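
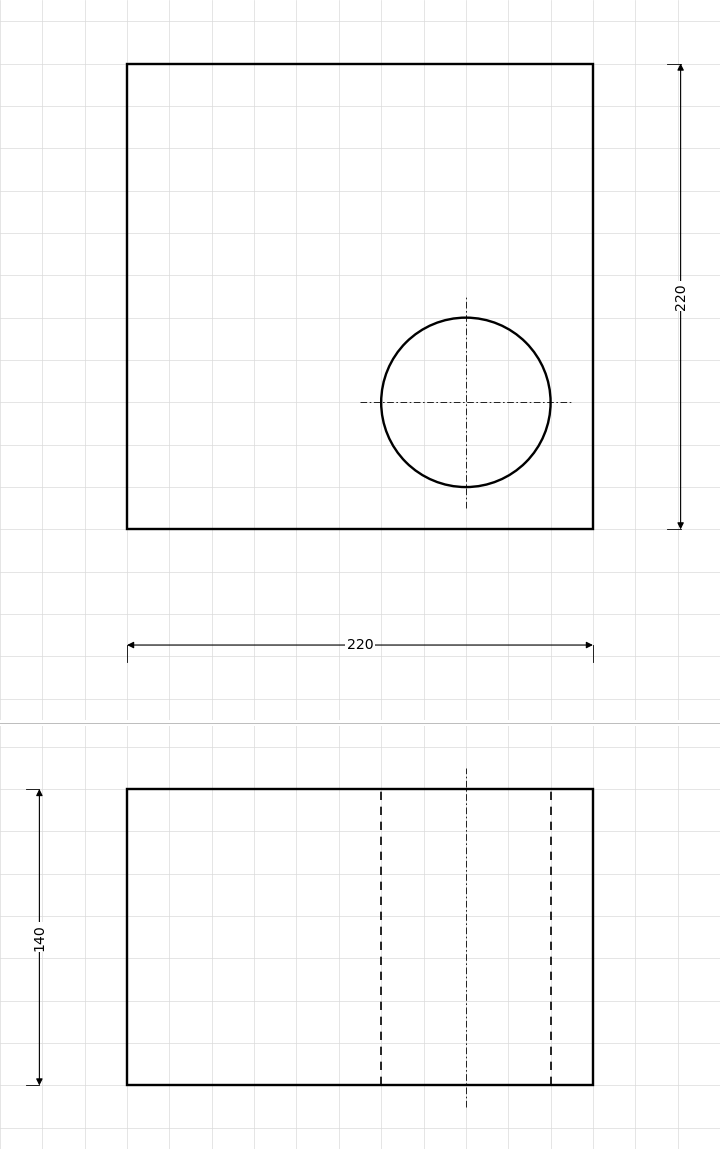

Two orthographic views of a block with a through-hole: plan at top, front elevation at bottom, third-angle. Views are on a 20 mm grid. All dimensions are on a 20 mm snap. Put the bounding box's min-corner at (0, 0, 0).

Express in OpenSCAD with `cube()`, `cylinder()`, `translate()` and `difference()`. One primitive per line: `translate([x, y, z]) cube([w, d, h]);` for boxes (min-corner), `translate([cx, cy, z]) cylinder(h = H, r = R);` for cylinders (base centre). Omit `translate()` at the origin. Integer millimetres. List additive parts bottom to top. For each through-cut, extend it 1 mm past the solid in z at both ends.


difference() {
  cube([220, 220, 140]);
  translate([160, 60, -1]) cylinder(h = 142, r = 40);
}


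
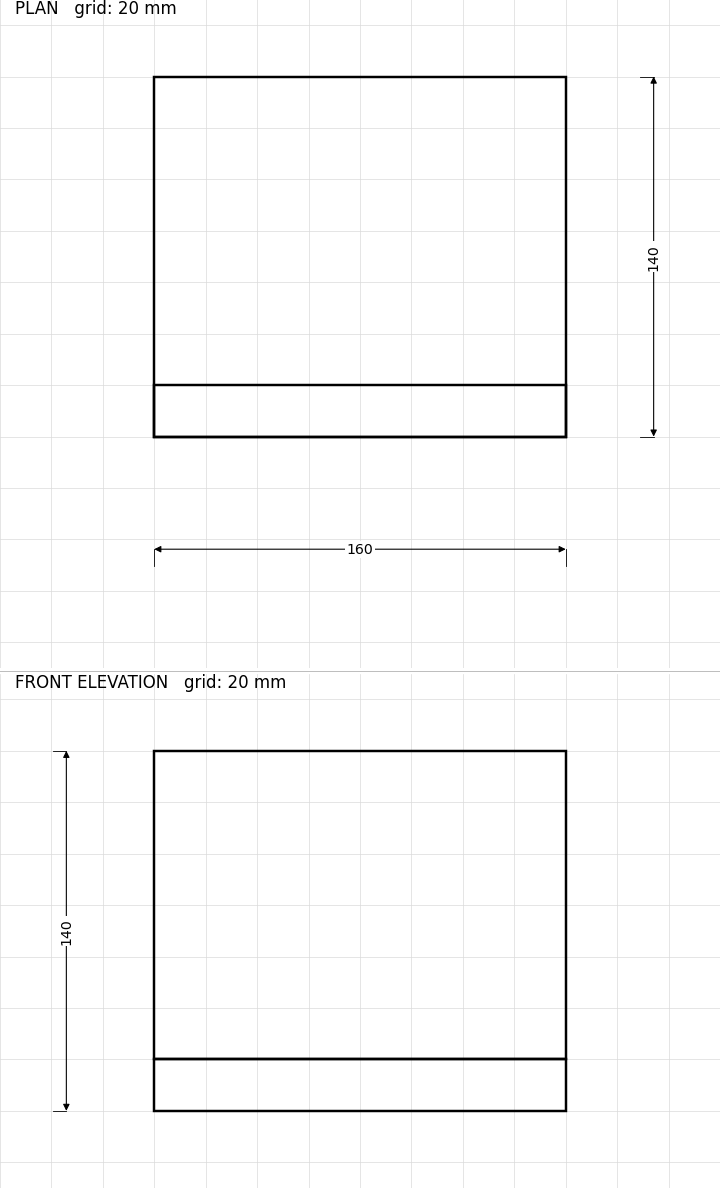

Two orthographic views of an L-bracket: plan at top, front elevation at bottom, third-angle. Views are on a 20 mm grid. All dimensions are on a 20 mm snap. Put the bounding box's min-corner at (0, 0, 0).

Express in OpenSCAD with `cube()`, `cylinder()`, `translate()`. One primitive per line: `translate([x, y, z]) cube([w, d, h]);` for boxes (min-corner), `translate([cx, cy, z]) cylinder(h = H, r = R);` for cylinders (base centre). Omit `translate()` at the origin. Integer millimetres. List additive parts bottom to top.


cube([160, 140, 20]);
translate([0, 0, 20]) cube([160, 20, 120]);


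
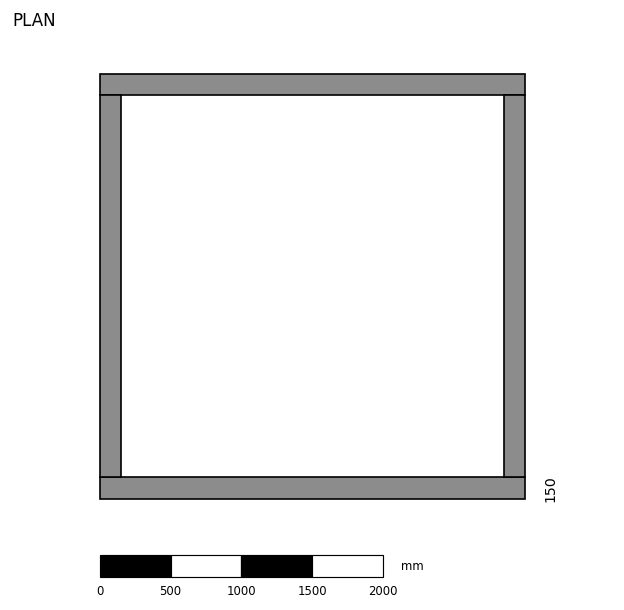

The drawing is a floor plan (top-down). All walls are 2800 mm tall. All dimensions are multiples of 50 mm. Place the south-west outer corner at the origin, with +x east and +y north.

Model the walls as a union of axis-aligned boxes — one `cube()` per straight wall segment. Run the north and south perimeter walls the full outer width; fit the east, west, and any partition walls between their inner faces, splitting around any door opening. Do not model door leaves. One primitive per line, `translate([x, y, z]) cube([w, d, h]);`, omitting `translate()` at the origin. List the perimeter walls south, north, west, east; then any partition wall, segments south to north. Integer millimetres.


cube([3000, 150, 2800]);
translate([0, 2850, 0]) cube([3000, 150, 2800]);
translate([0, 150, 0]) cube([150, 2700, 2800]);
translate([2850, 150, 0]) cube([150, 2700, 2800]);


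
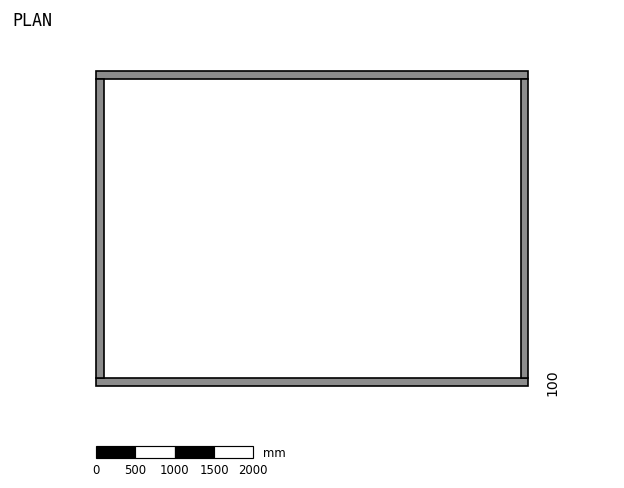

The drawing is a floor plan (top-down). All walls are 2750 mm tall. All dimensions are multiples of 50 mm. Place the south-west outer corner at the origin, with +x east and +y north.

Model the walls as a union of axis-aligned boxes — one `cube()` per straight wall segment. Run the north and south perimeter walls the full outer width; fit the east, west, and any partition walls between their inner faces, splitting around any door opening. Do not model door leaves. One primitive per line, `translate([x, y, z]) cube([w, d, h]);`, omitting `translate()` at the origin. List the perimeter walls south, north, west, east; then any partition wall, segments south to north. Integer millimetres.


cube([5500, 100, 2750]);
translate([0, 3900, 0]) cube([5500, 100, 2750]);
translate([0, 100, 0]) cube([100, 3800, 2750]);
translate([5400, 100, 0]) cube([100, 3800, 2750]);


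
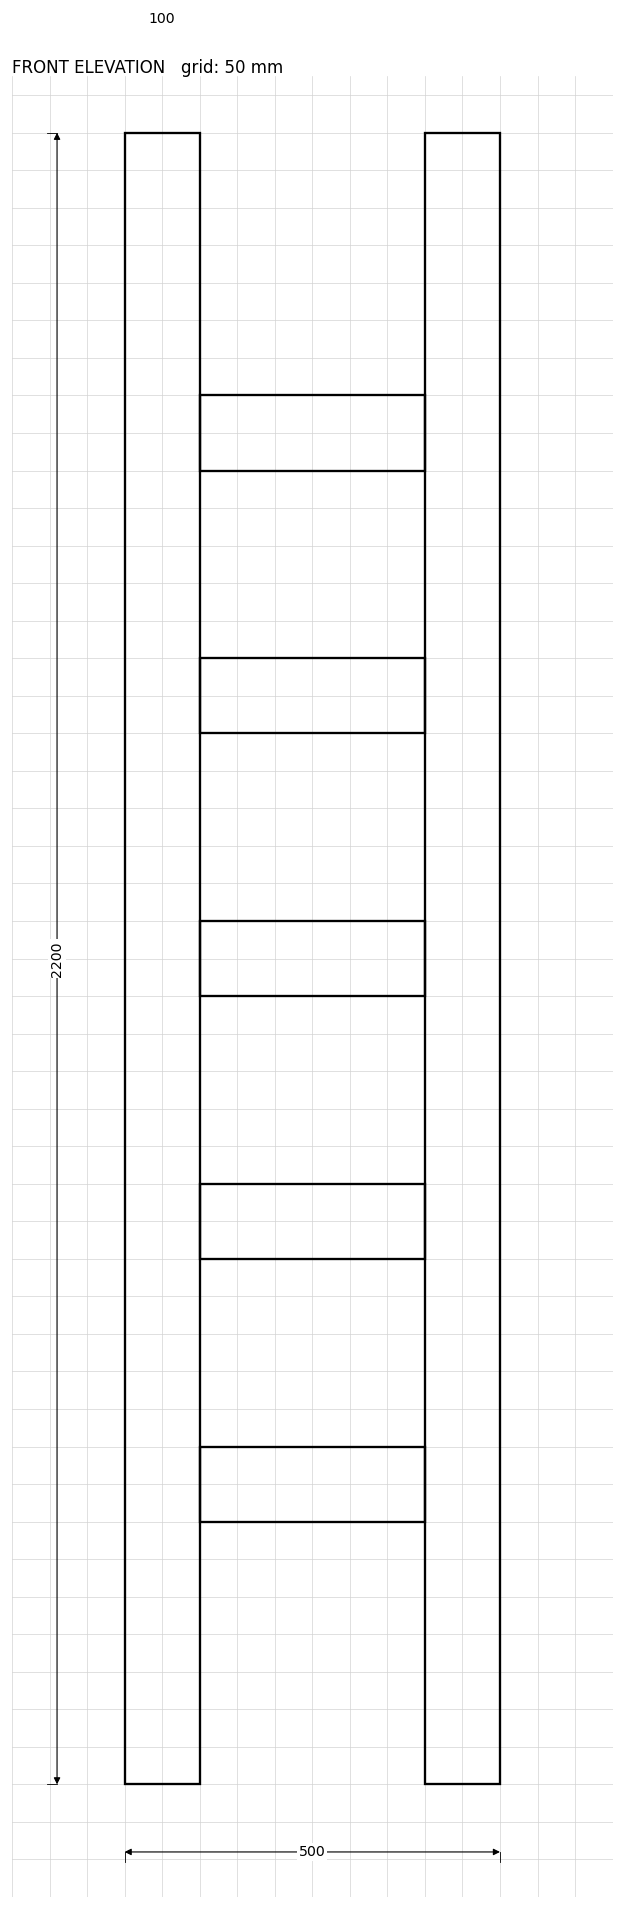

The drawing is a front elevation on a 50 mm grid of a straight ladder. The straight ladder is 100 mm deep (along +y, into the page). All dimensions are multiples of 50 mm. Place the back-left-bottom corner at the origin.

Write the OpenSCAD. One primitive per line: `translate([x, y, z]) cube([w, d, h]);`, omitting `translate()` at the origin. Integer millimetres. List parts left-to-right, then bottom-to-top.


cube([100, 100, 2200]);
translate([100, 0, 350]) cube([300, 100, 100]);
translate([100, 0, 700]) cube([300, 100, 100]);
translate([100, 0, 1050]) cube([300, 100, 100]);
translate([100, 0, 1400]) cube([300, 100, 100]);
translate([100, 0, 1750]) cube([300, 100, 100]);
translate([400, 0, 0]) cube([100, 100, 2200]);


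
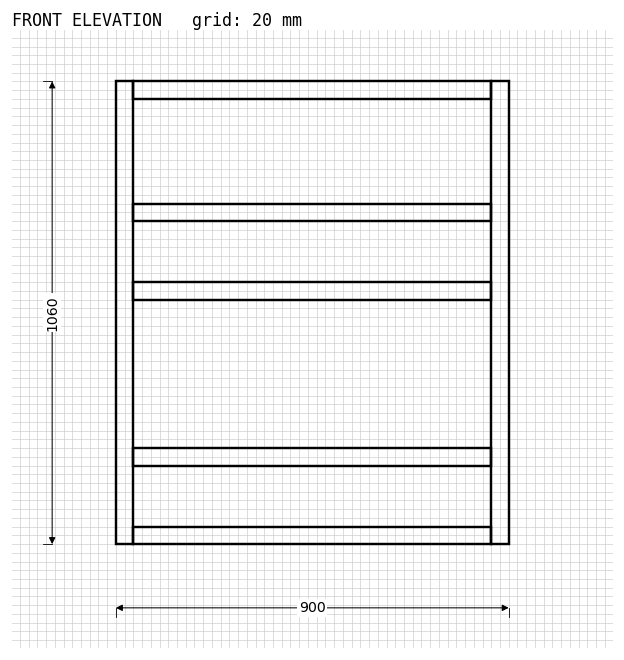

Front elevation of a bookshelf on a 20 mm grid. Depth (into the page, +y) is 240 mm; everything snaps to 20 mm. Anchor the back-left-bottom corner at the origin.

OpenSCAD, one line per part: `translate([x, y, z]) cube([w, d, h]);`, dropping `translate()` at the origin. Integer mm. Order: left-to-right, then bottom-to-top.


cube([40, 240, 1060]);
translate([40, 0, 0]) cube([820, 240, 40]);
translate([40, 0, 180]) cube([820, 240, 40]);
translate([40, 0, 560]) cube([820, 240, 40]);
translate([40, 0, 740]) cube([820, 240, 40]);
translate([40, 0, 1020]) cube([820, 240, 40]);
translate([860, 0, 0]) cube([40, 240, 1060]);


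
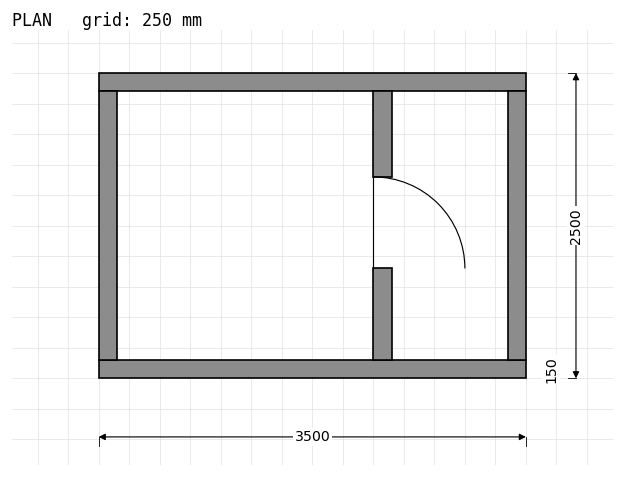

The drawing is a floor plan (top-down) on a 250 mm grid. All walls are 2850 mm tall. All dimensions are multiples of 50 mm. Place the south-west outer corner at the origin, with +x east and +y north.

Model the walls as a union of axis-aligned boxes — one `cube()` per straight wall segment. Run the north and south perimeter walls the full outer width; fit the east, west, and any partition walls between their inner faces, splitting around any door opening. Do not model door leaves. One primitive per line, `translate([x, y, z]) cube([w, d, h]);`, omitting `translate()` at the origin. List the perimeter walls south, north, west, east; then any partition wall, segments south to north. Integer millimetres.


cube([3500, 150, 2850]);
translate([0, 2350, 0]) cube([3500, 150, 2850]);
translate([0, 150, 0]) cube([150, 2200, 2850]);
translate([3350, 150, 0]) cube([150, 2200, 2850]);
translate([2250, 150, 0]) cube([150, 750, 2850]);
translate([2250, 1650, 0]) cube([150, 700, 2850]);


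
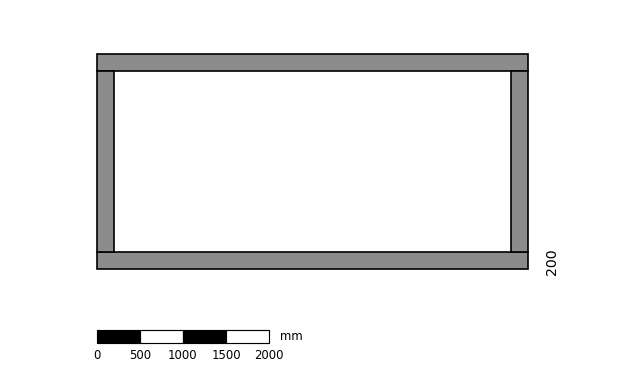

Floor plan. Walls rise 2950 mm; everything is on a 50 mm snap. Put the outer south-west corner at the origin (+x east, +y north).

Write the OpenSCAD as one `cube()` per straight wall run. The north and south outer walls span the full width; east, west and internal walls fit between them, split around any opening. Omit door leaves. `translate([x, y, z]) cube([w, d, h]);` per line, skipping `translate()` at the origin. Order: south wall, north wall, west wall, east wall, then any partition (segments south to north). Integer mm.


cube([5000, 200, 2950]);
translate([0, 2300, 0]) cube([5000, 200, 2950]);
translate([0, 200, 0]) cube([200, 2100, 2950]);
translate([4800, 200, 0]) cube([200, 2100, 2950]);


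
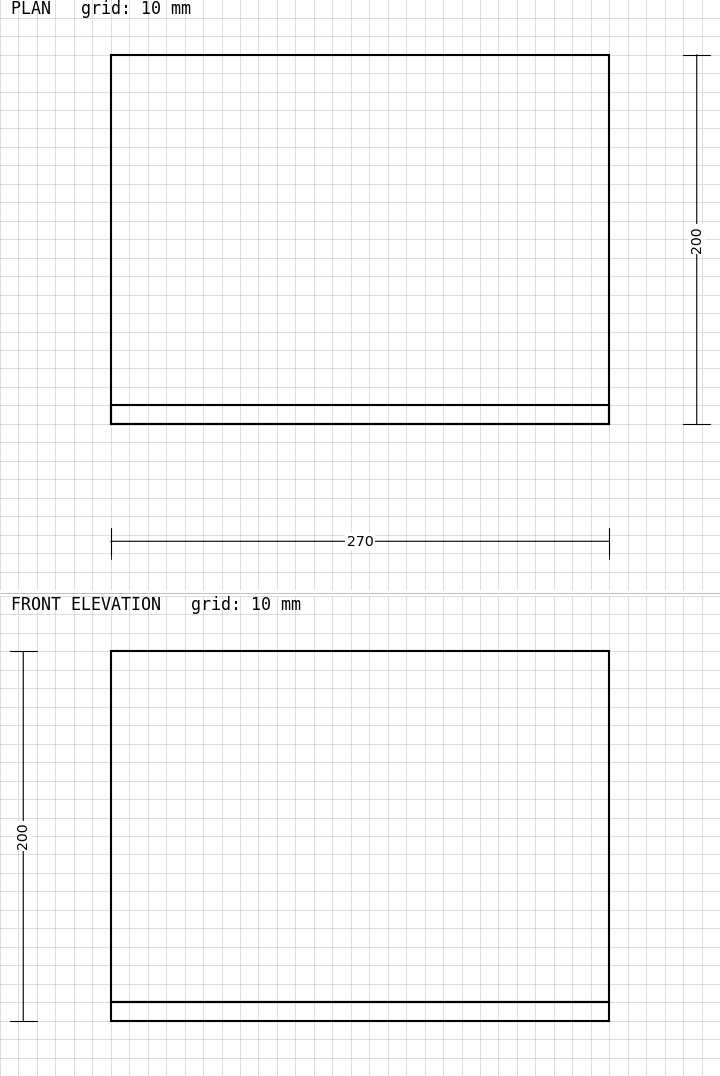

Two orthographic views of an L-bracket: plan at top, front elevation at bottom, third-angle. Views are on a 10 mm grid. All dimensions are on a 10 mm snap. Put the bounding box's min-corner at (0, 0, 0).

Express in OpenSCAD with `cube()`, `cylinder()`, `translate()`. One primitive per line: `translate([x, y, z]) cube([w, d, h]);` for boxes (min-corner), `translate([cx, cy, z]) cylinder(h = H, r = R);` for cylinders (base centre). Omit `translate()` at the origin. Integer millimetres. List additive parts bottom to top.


cube([270, 200, 10]);
translate([0, 0, 10]) cube([270, 10, 190]);


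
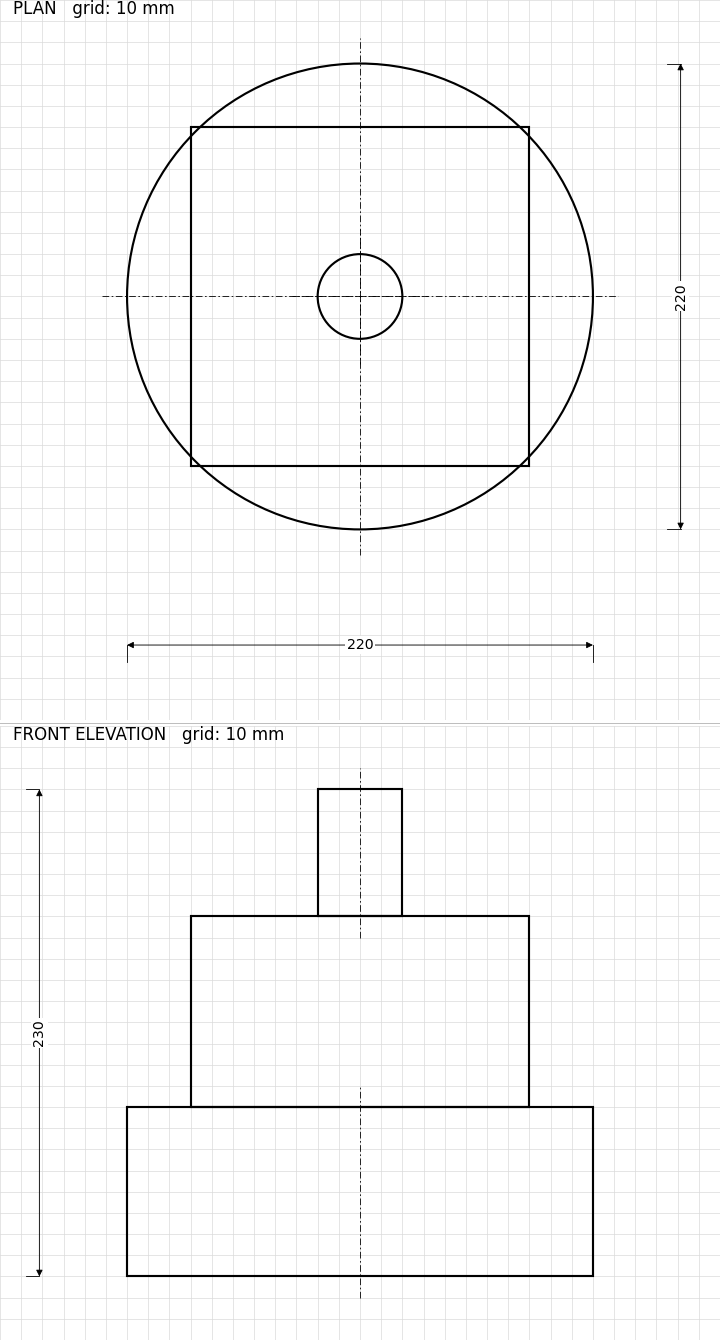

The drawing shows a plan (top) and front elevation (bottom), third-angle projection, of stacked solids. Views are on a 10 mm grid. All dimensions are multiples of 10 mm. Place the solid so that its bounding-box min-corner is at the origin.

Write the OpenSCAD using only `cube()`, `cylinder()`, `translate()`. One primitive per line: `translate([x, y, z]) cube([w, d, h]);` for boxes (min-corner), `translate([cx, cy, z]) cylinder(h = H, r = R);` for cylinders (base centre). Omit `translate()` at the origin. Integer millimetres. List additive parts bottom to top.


translate([110, 110, 0]) cylinder(h = 80, r = 110);
translate([30, 30, 80]) cube([160, 160, 90]);
translate([110, 110, 170]) cylinder(h = 60, r = 20);


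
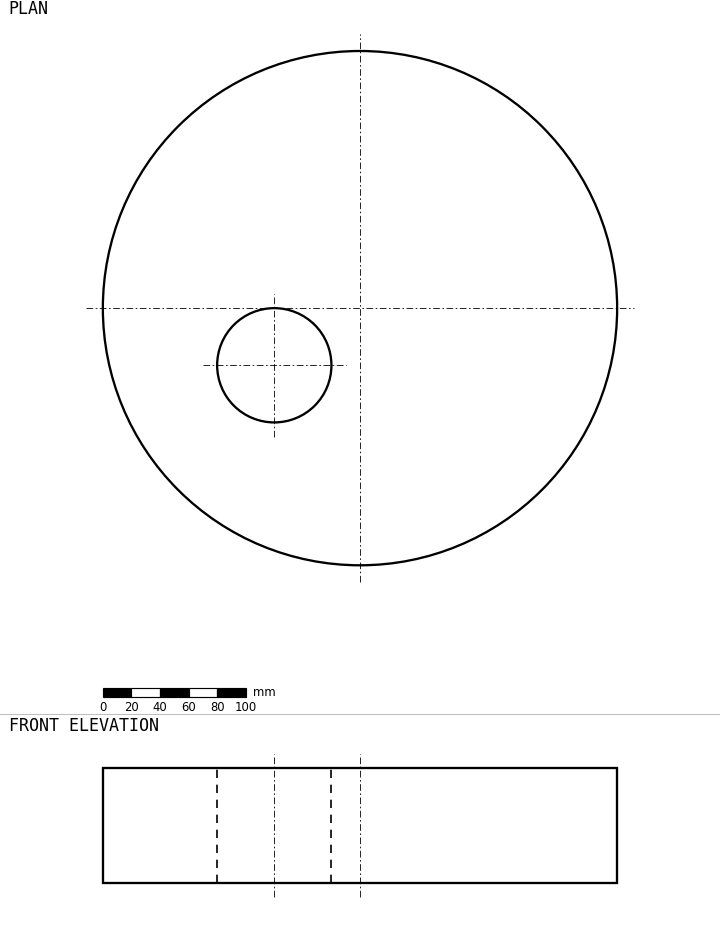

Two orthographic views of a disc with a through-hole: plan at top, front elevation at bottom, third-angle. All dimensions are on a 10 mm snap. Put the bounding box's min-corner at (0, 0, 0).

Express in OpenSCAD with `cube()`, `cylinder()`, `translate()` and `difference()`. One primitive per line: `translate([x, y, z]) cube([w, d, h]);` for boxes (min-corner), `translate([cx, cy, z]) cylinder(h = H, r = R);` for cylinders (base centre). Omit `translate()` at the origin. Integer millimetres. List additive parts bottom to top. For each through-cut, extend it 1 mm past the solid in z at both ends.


difference() {
  translate([180, 180, 0]) cylinder(h = 80, r = 180);
  translate([120, 140, -1]) cylinder(h = 82, r = 40);
}


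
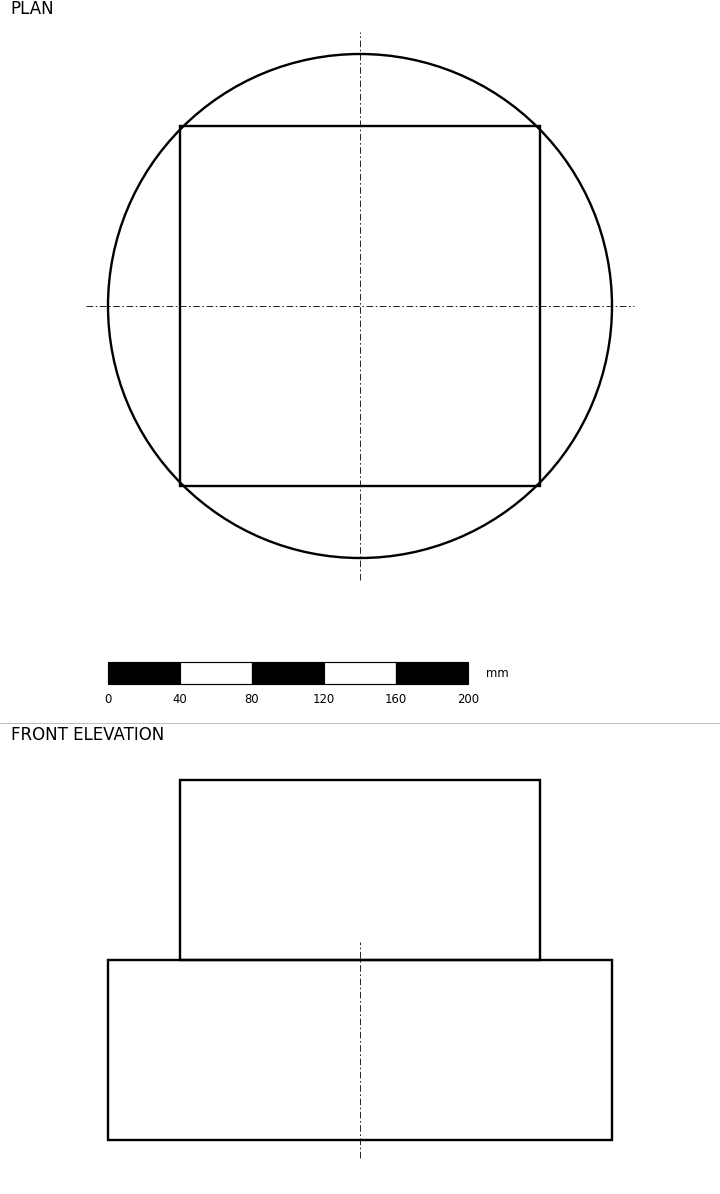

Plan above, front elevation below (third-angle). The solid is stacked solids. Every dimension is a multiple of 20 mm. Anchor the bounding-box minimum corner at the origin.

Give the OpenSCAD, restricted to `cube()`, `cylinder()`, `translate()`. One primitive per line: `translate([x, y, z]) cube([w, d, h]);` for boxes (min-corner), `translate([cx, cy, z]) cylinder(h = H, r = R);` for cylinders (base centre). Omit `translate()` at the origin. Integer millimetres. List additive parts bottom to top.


translate([140, 140, 0]) cylinder(h = 100, r = 140);
translate([40, 40, 100]) cube([200, 200, 100]);


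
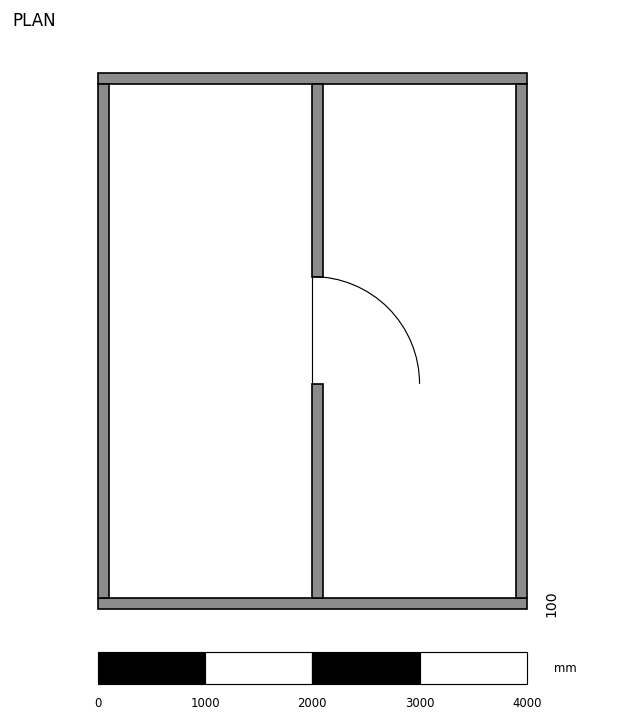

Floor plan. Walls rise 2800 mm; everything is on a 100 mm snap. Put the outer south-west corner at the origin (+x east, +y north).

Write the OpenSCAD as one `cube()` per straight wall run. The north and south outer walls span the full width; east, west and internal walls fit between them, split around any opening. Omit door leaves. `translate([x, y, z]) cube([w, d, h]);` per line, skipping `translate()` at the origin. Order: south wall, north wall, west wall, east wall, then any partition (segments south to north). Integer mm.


cube([4000, 100, 2800]);
translate([0, 4900, 0]) cube([4000, 100, 2800]);
translate([0, 100, 0]) cube([100, 4800, 2800]);
translate([3900, 100, 0]) cube([100, 4800, 2800]);
translate([2000, 100, 0]) cube([100, 2000, 2800]);
translate([2000, 3100, 0]) cube([100, 1800, 2800]);


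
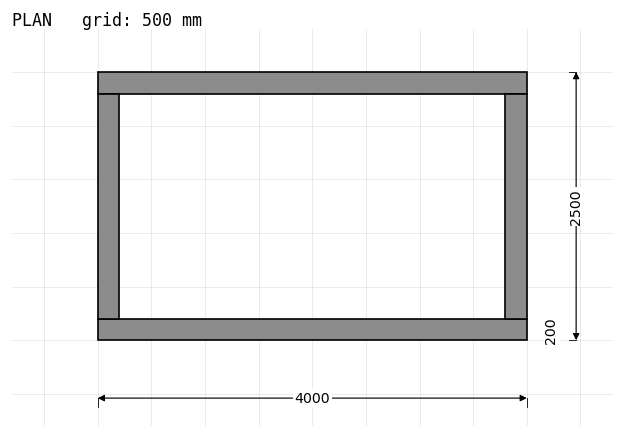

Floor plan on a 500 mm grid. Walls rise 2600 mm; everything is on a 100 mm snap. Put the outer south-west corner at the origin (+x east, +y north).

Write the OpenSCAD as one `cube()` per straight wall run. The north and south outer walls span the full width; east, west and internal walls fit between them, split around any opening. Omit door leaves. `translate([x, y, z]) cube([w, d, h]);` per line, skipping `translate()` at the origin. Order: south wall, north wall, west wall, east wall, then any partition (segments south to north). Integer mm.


cube([4000, 200, 2600]);
translate([0, 2300, 0]) cube([4000, 200, 2600]);
translate([0, 200, 0]) cube([200, 2100, 2600]);
translate([3800, 200, 0]) cube([200, 2100, 2600]);


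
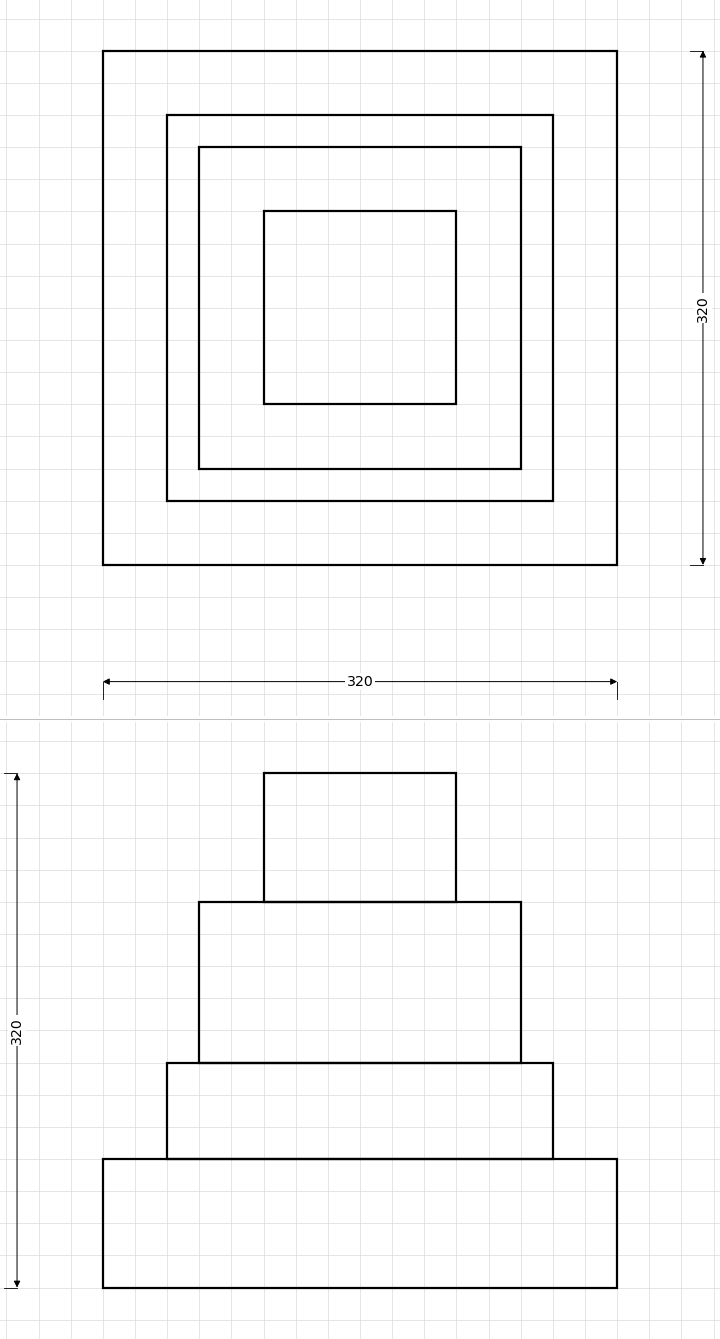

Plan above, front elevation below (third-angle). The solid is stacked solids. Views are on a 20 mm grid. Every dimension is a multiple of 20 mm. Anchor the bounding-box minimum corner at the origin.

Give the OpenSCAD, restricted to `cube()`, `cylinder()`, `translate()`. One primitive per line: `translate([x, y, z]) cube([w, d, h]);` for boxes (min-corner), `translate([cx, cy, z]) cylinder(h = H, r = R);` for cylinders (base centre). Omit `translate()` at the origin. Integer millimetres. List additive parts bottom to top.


cube([320, 320, 80]);
translate([40, 40, 80]) cube([240, 240, 60]);
translate([60, 60, 140]) cube([200, 200, 100]);
translate([100, 100, 240]) cube([120, 120, 80]);


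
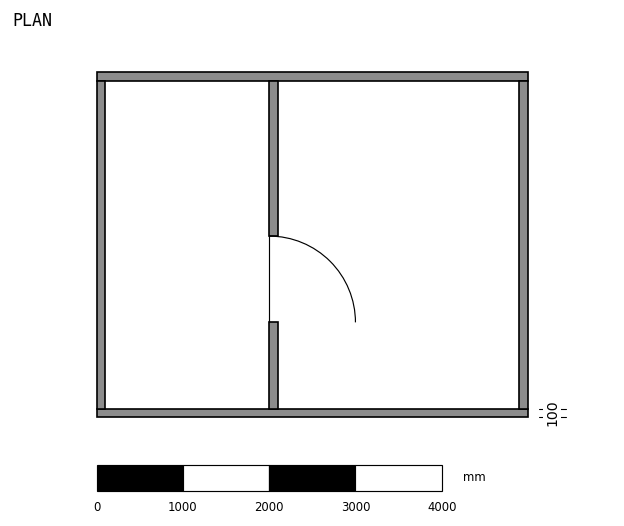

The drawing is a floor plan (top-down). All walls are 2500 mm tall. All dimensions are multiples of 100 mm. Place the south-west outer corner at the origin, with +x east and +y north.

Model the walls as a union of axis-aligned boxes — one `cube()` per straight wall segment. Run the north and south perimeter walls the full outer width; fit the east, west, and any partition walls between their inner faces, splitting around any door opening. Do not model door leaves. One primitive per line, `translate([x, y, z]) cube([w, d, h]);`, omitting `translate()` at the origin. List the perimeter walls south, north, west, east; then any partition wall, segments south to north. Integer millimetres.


cube([5000, 100, 2500]);
translate([0, 3900, 0]) cube([5000, 100, 2500]);
translate([0, 100, 0]) cube([100, 3800, 2500]);
translate([4900, 100, 0]) cube([100, 3800, 2500]);
translate([2000, 100, 0]) cube([100, 1000, 2500]);
translate([2000, 2100, 0]) cube([100, 1800, 2500]);


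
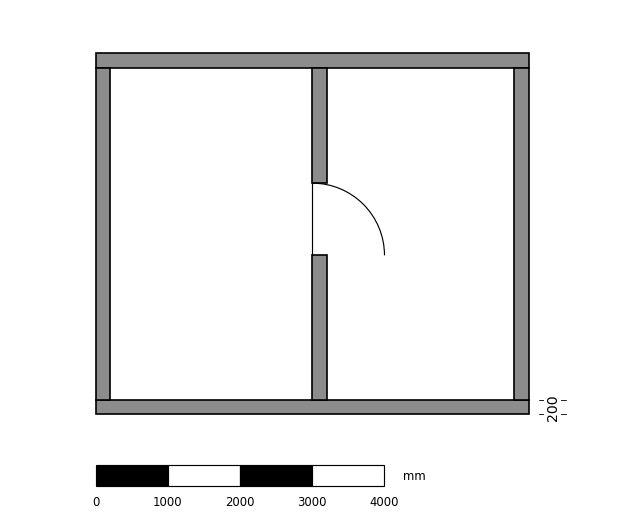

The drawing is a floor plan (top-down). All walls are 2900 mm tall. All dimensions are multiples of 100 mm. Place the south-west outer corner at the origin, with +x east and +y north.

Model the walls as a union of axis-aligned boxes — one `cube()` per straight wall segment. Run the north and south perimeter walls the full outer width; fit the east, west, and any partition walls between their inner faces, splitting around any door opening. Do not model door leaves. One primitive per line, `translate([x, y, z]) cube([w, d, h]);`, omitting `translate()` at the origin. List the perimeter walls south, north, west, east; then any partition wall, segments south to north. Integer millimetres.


cube([6000, 200, 2900]);
translate([0, 4800, 0]) cube([6000, 200, 2900]);
translate([0, 200, 0]) cube([200, 4600, 2900]);
translate([5800, 200, 0]) cube([200, 4600, 2900]);
translate([3000, 200, 0]) cube([200, 2000, 2900]);
translate([3000, 3200, 0]) cube([200, 1600, 2900]);


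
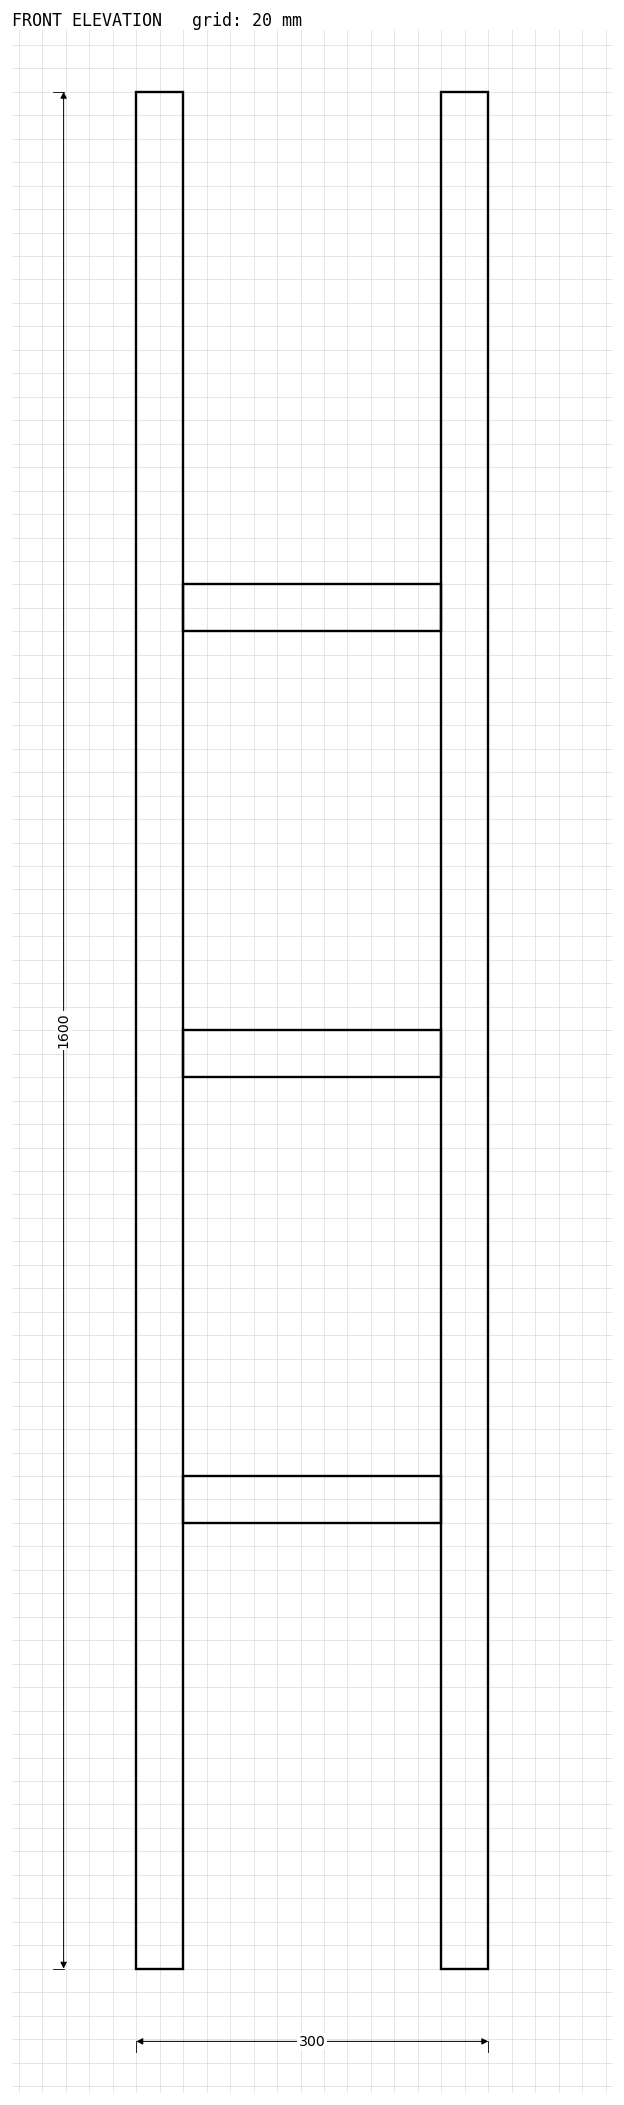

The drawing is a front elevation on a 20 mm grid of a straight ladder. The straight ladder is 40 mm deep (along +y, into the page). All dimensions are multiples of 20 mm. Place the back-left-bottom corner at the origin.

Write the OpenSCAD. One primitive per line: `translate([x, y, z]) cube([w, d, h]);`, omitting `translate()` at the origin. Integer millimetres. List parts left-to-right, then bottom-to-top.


cube([40, 40, 1600]);
translate([40, 0, 380]) cube([220, 40, 40]);
translate([40, 0, 760]) cube([220, 40, 40]);
translate([40, 0, 1140]) cube([220, 40, 40]);
translate([260, 0, 0]) cube([40, 40, 1600]);


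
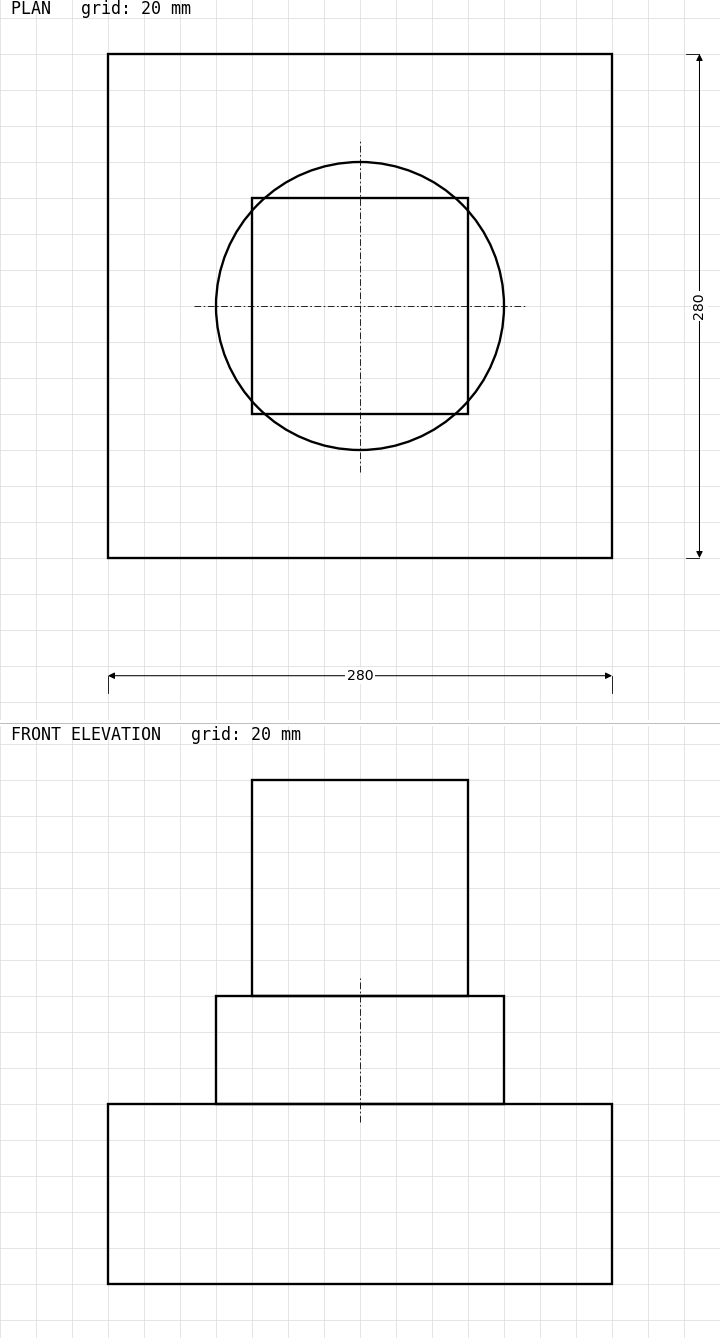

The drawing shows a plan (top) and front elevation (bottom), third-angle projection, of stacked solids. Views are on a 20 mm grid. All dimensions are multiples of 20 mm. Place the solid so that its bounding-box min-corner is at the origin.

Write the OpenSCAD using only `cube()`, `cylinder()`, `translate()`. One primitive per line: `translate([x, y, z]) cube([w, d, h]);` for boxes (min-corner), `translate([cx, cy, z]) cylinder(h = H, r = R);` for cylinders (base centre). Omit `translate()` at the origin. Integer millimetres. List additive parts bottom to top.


cube([280, 280, 100]);
translate([140, 140, 100]) cylinder(h = 60, r = 80);
translate([80, 80, 160]) cube([120, 120, 120]);


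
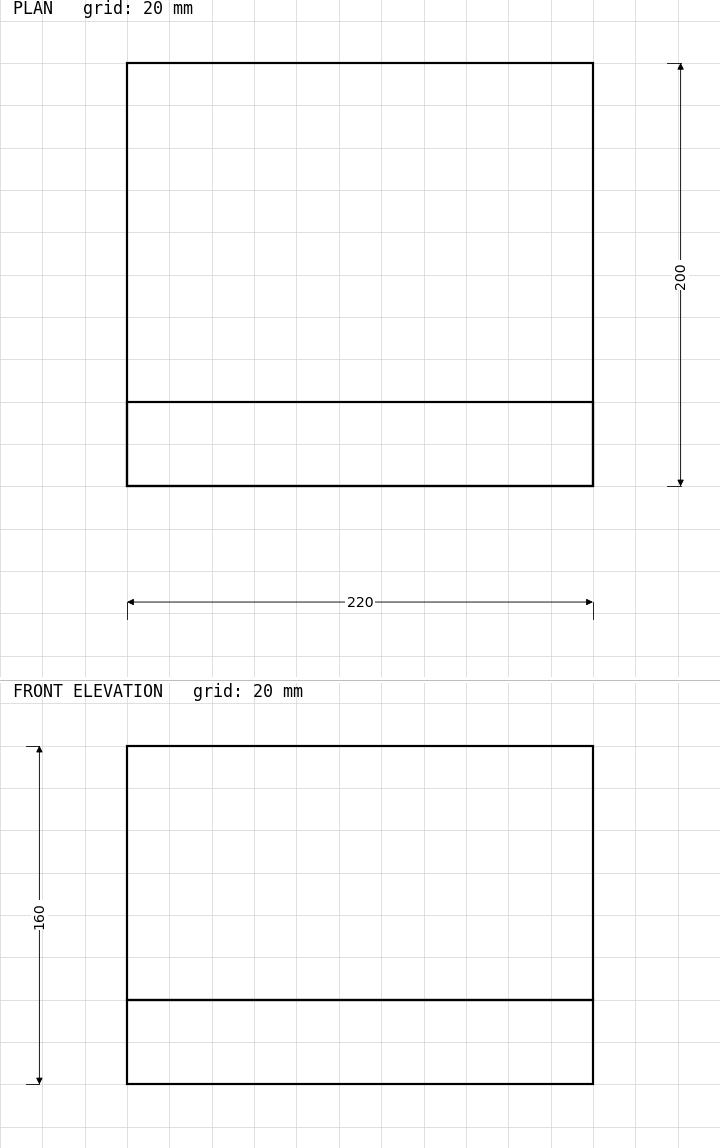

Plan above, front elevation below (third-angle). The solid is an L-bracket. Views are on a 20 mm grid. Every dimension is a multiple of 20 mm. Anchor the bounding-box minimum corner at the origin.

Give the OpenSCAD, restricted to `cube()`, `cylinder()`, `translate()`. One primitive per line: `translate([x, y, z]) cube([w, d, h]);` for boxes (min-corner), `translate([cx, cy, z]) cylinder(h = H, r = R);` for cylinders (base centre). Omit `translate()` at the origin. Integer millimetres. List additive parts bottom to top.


cube([220, 200, 40]);
translate([0, 0, 40]) cube([220, 40, 120]);


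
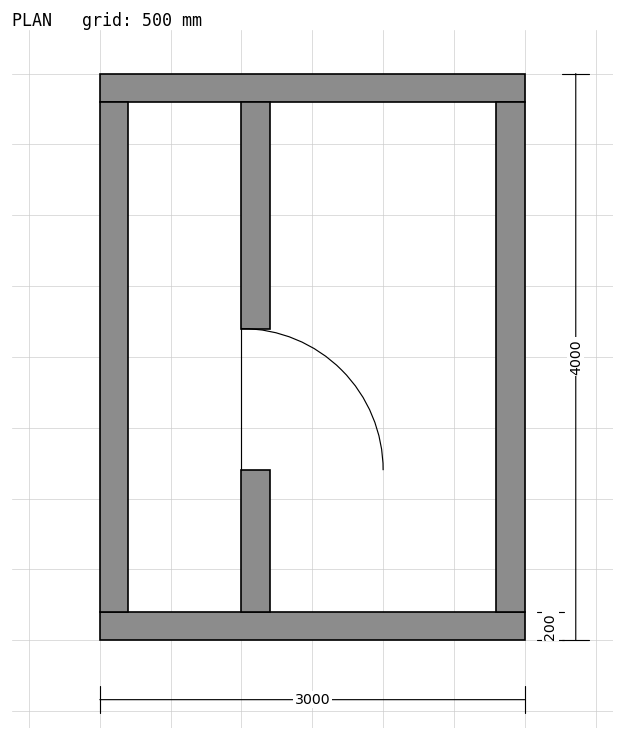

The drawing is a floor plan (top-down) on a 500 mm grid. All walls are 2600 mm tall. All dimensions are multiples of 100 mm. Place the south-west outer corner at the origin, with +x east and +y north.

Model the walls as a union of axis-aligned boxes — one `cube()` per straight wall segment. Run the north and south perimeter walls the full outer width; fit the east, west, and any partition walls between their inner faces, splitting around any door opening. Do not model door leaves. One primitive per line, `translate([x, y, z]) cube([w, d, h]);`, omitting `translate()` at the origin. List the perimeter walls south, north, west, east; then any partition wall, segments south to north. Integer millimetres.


cube([3000, 200, 2600]);
translate([0, 3800, 0]) cube([3000, 200, 2600]);
translate([0, 200, 0]) cube([200, 3600, 2600]);
translate([2800, 200, 0]) cube([200, 3600, 2600]);
translate([1000, 200, 0]) cube([200, 1000, 2600]);
translate([1000, 2200, 0]) cube([200, 1600, 2600]);


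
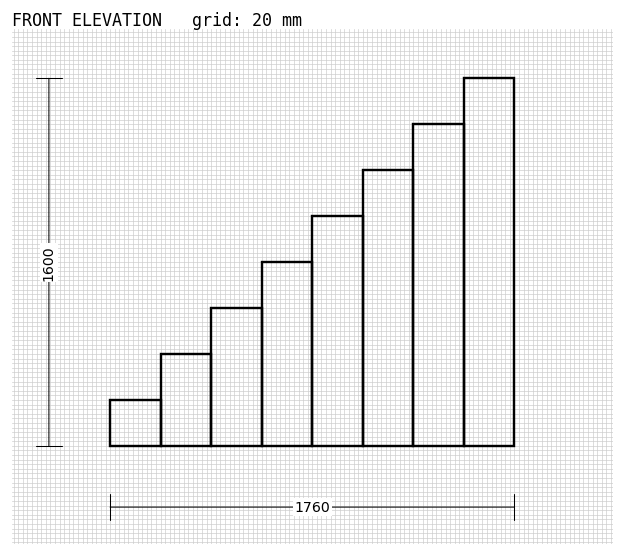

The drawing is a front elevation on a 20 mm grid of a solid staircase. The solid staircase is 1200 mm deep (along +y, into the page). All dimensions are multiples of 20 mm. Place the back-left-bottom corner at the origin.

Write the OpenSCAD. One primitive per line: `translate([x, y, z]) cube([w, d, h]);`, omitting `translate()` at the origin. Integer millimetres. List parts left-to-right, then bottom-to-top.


cube([220, 1200, 200]);
translate([220, 0, 0]) cube([220, 1200, 400]);
translate([440, 0, 0]) cube([220, 1200, 600]);
translate([660, 0, 0]) cube([220, 1200, 800]);
translate([880, 0, 0]) cube([220, 1200, 1000]);
translate([1100, 0, 0]) cube([220, 1200, 1200]);
translate([1320, 0, 0]) cube([220, 1200, 1400]);
translate([1540, 0, 0]) cube([220, 1200, 1600]);


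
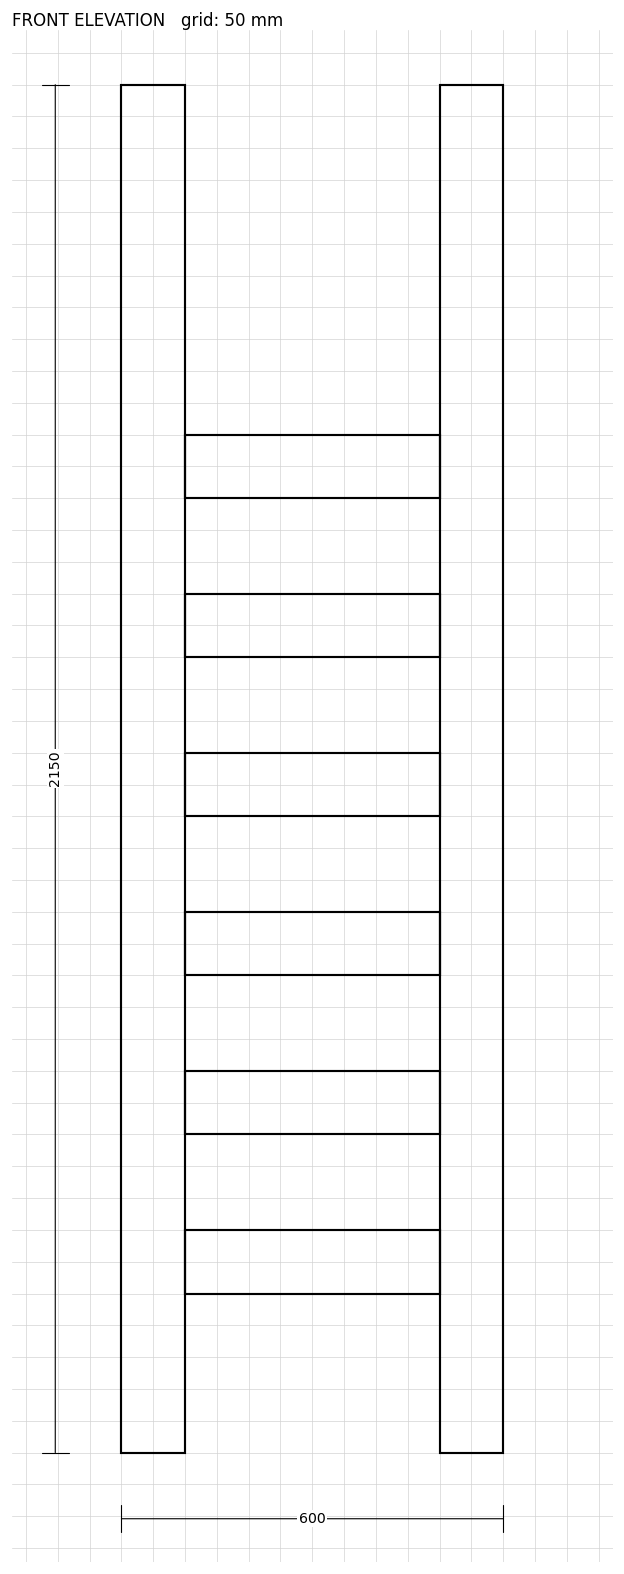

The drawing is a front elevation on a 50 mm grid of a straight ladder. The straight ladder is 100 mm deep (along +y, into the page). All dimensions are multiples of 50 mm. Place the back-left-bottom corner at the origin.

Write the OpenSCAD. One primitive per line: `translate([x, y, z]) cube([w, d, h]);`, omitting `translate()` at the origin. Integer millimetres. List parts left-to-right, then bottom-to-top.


cube([100, 100, 2150]);
translate([100, 0, 250]) cube([400, 100, 100]);
translate([100, 0, 500]) cube([400, 100, 100]);
translate([100, 0, 750]) cube([400, 100, 100]);
translate([100, 0, 1000]) cube([400, 100, 100]);
translate([100, 0, 1250]) cube([400, 100, 100]);
translate([100, 0, 1500]) cube([400, 100, 100]);
translate([500, 0, 0]) cube([100, 100, 2150]);


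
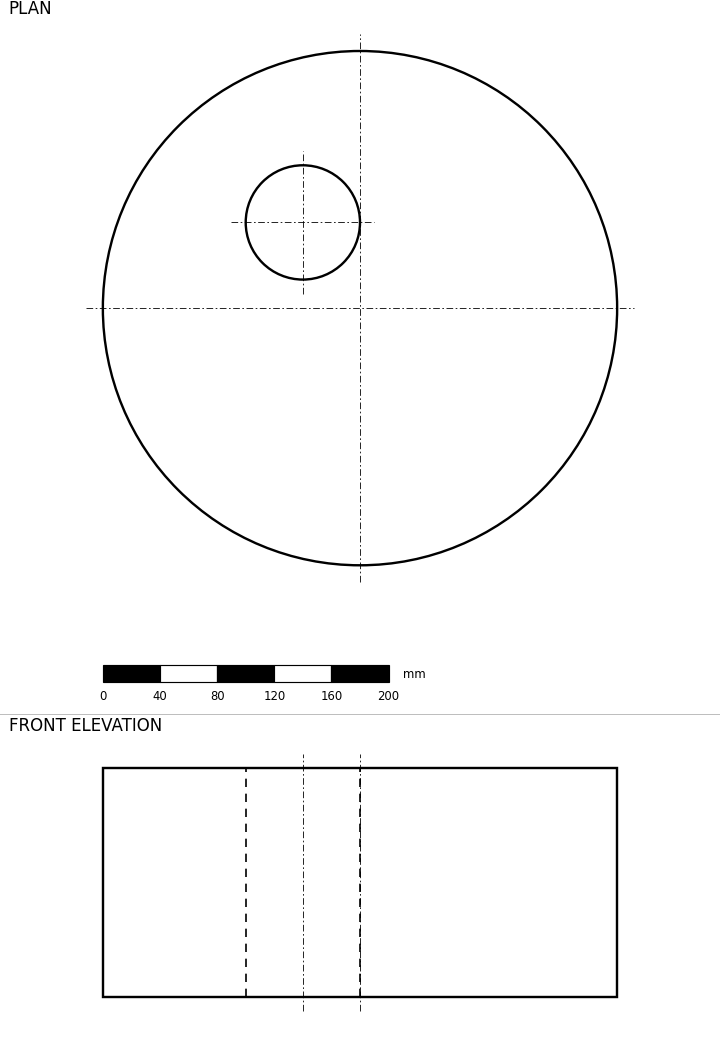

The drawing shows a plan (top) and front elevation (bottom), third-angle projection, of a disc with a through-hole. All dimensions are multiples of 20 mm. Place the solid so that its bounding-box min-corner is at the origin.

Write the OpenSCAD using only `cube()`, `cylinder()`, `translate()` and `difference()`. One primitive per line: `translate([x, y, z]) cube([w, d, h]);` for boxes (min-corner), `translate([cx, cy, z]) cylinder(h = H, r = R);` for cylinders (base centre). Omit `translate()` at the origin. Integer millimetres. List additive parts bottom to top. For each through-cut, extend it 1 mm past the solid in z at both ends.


difference() {
  translate([180, 180, 0]) cylinder(h = 160, r = 180);
  translate([140, 240, -1]) cylinder(h = 162, r = 40);
}


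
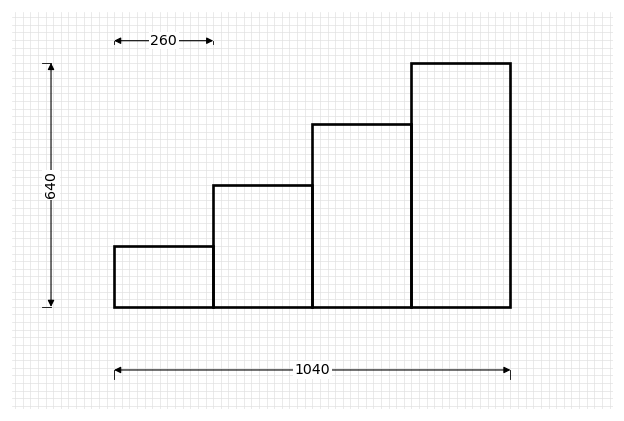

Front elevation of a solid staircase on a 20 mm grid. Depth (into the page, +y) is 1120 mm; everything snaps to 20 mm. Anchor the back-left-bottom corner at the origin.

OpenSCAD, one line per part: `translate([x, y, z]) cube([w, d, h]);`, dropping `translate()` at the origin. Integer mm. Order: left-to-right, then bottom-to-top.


cube([260, 1120, 160]);
translate([260, 0, 0]) cube([260, 1120, 320]);
translate([520, 0, 0]) cube([260, 1120, 480]);
translate([780, 0, 0]) cube([260, 1120, 640]);


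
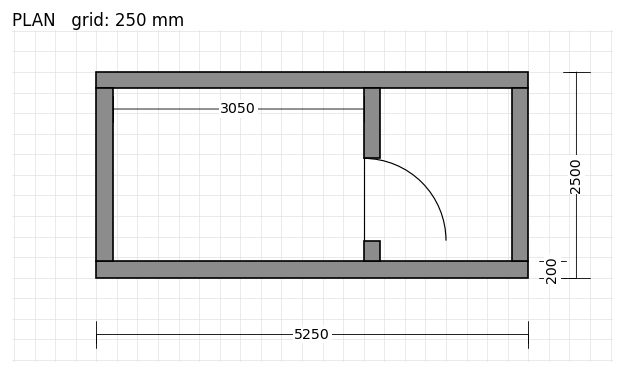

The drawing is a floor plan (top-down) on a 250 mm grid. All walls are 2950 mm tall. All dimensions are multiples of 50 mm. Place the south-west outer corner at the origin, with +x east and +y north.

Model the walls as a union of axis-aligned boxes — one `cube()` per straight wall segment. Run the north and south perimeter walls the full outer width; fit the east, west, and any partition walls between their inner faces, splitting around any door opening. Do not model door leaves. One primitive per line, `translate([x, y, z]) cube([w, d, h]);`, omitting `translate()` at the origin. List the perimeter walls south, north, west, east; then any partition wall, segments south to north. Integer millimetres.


cube([5250, 200, 2950]);
translate([0, 2300, 0]) cube([5250, 200, 2950]);
translate([0, 200, 0]) cube([200, 2100, 2950]);
translate([5050, 200, 0]) cube([200, 2100, 2950]);
translate([3250, 200, 0]) cube([200, 250, 2950]);
translate([3250, 1450, 0]) cube([200, 850, 2950]);


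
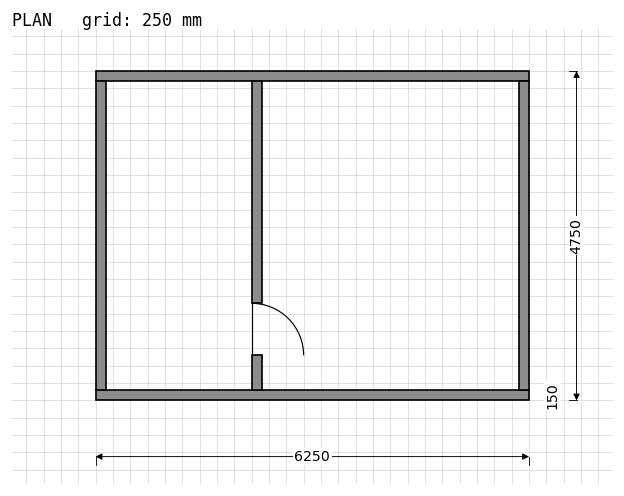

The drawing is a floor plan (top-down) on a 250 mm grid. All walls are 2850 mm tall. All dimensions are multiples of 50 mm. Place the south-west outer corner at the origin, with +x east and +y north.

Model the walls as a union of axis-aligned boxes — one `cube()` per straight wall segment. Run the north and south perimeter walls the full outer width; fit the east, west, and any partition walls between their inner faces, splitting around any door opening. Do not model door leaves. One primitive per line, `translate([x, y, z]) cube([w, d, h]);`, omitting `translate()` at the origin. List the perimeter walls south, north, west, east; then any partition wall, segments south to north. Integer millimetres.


cube([6250, 150, 2850]);
translate([0, 4600, 0]) cube([6250, 150, 2850]);
translate([0, 150, 0]) cube([150, 4450, 2850]);
translate([6100, 150, 0]) cube([150, 4450, 2850]);
translate([2250, 150, 0]) cube([150, 500, 2850]);
translate([2250, 1400, 0]) cube([150, 3200, 2850]);


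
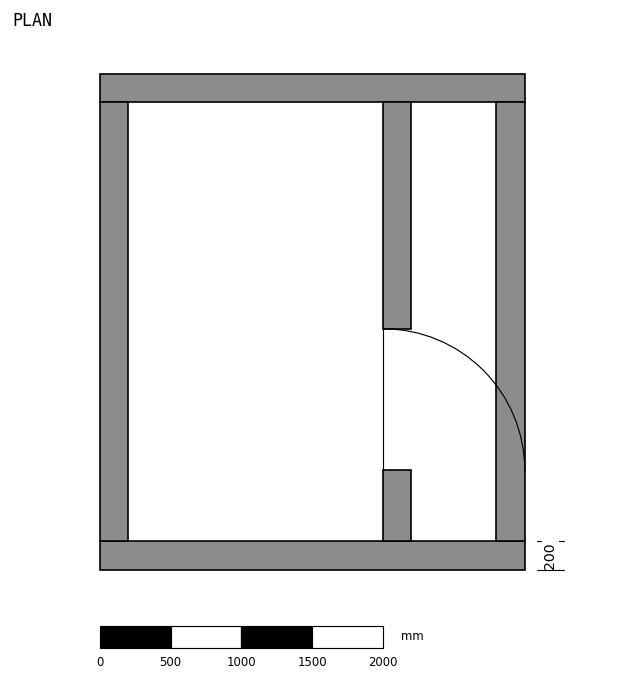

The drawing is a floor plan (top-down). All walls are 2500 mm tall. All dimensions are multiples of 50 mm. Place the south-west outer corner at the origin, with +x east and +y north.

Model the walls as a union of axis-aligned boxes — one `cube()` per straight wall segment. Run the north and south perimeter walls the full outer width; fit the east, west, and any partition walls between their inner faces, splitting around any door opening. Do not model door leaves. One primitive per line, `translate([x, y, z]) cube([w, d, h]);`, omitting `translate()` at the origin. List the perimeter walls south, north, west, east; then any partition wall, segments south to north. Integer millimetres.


cube([3000, 200, 2500]);
translate([0, 3300, 0]) cube([3000, 200, 2500]);
translate([0, 200, 0]) cube([200, 3100, 2500]);
translate([2800, 200, 0]) cube([200, 3100, 2500]);
translate([2000, 200, 0]) cube([200, 500, 2500]);
translate([2000, 1700, 0]) cube([200, 1600, 2500]);


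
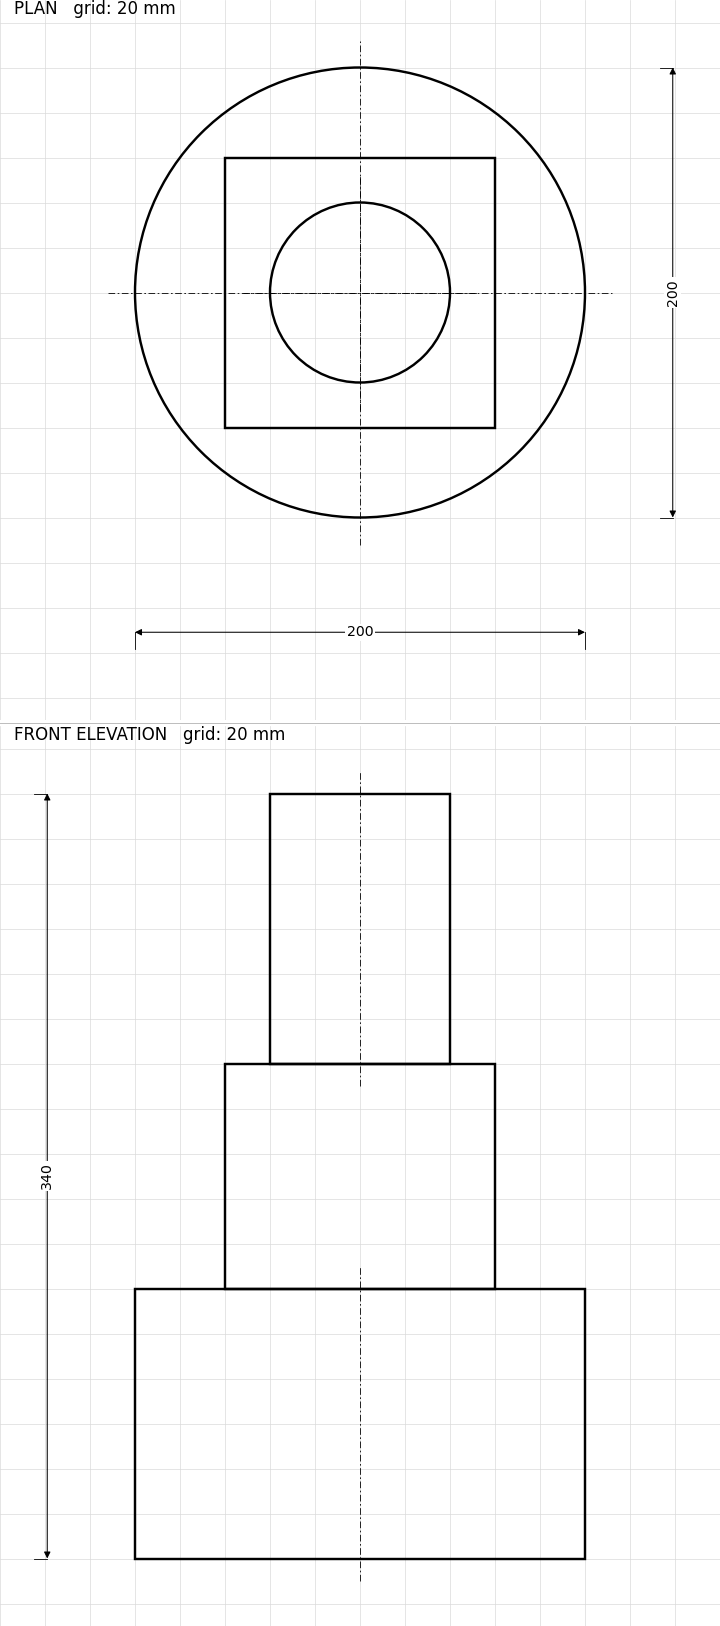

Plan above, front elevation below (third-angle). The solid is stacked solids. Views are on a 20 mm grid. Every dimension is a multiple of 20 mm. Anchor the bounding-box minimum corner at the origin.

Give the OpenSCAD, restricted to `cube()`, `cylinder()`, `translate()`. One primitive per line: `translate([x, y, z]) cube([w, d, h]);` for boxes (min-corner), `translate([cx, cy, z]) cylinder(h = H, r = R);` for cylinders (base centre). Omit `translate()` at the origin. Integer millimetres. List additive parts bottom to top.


translate([100, 100, 0]) cylinder(h = 120, r = 100);
translate([40, 40, 120]) cube([120, 120, 100]);
translate([100, 100, 220]) cylinder(h = 120, r = 40);


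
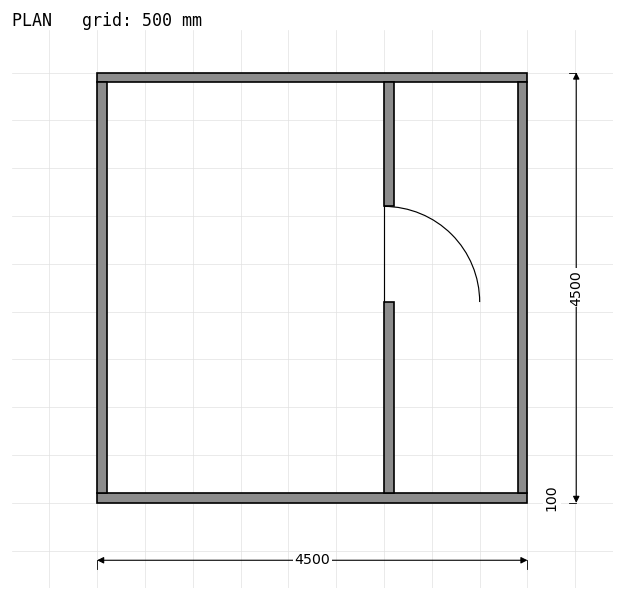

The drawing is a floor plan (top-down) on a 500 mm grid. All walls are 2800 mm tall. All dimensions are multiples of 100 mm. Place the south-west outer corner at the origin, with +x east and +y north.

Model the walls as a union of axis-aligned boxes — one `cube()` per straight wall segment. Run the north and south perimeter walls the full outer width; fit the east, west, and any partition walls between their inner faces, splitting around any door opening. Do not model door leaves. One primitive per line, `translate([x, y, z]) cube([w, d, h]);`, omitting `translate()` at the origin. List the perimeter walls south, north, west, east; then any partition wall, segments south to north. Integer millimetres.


cube([4500, 100, 2800]);
translate([0, 4400, 0]) cube([4500, 100, 2800]);
translate([0, 100, 0]) cube([100, 4300, 2800]);
translate([4400, 100, 0]) cube([100, 4300, 2800]);
translate([3000, 100, 0]) cube([100, 2000, 2800]);
translate([3000, 3100, 0]) cube([100, 1300, 2800]);


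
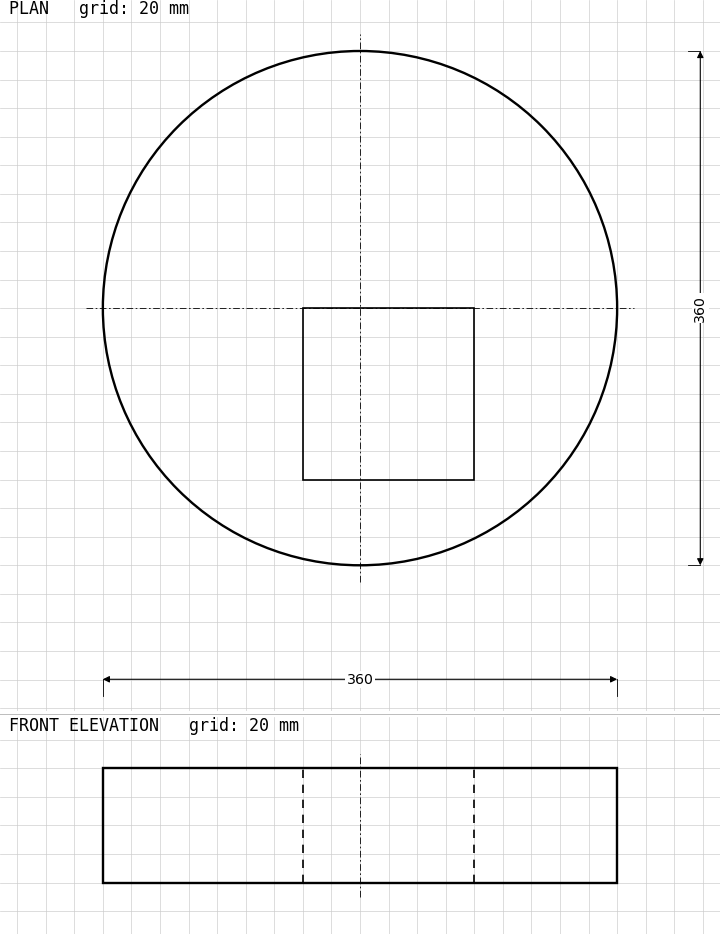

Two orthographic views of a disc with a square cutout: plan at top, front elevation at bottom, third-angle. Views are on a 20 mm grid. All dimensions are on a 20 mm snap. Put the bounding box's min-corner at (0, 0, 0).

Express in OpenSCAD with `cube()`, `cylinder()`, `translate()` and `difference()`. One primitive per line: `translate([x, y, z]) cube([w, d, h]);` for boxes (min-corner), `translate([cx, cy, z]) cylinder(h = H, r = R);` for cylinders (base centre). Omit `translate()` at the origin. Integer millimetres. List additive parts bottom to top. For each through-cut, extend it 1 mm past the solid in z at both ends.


difference() {
  translate([180, 180, 0]) cylinder(h = 80, r = 180);
  translate([140, 60, -1]) cube([120, 120, 82]);
}


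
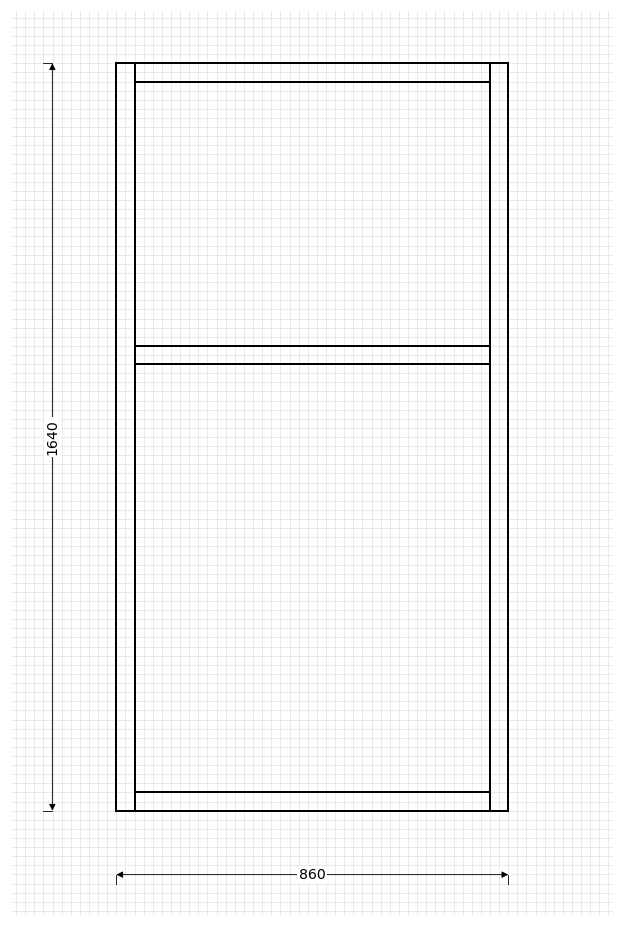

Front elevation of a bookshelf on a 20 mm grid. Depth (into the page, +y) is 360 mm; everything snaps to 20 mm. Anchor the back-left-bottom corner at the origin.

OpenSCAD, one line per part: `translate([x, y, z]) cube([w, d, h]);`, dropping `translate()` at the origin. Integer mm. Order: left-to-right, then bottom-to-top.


cube([40, 360, 1640]);
translate([40, 0, 0]) cube([780, 360, 40]);
translate([40, 0, 980]) cube([780, 360, 40]);
translate([40, 0, 1600]) cube([780, 360, 40]);
translate([820, 0, 0]) cube([40, 360, 1640]);


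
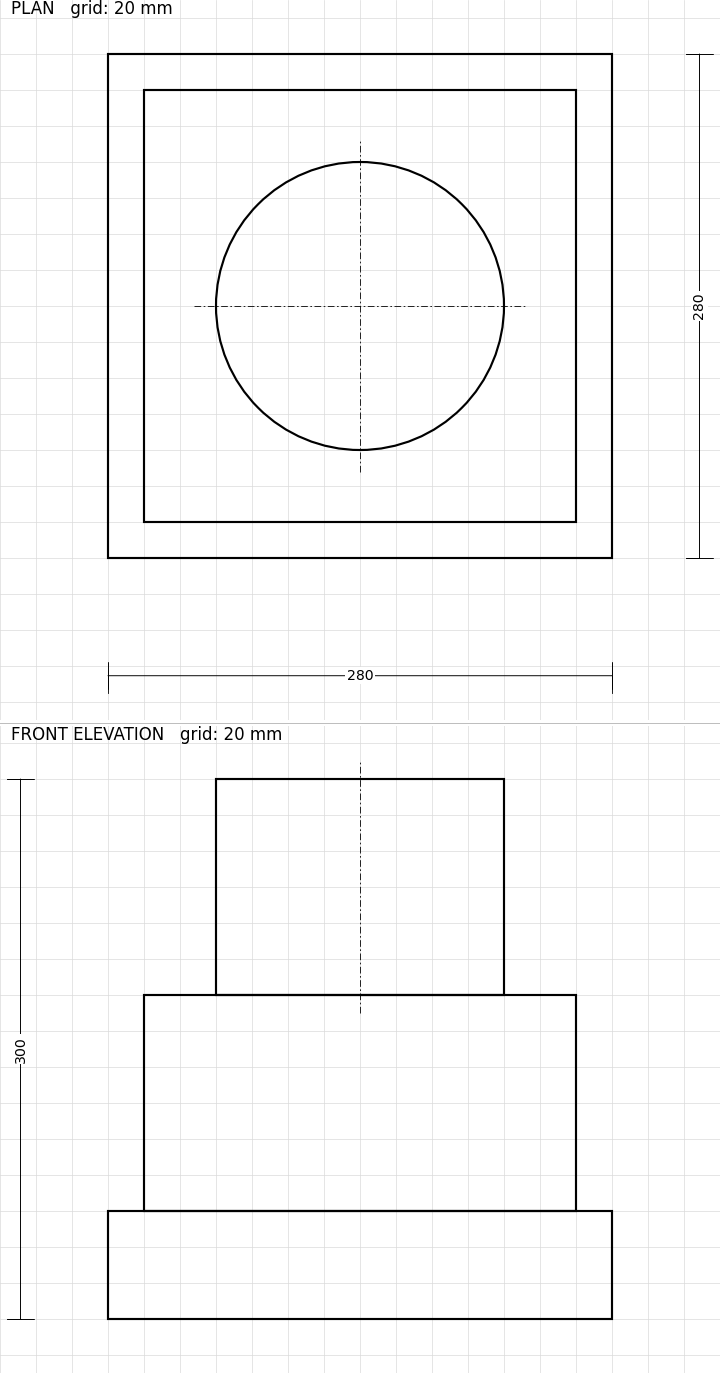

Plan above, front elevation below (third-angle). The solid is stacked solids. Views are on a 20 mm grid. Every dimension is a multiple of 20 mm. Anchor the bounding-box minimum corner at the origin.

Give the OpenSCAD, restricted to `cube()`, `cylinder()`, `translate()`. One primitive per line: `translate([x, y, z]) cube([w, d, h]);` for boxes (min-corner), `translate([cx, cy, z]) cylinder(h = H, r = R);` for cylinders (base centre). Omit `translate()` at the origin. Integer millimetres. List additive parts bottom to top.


cube([280, 280, 60]);
translate([20, 20, 60]) cube([240, 240, 120]);
translate([140, 140, 180]) cylinder(h = 120, r = 80);


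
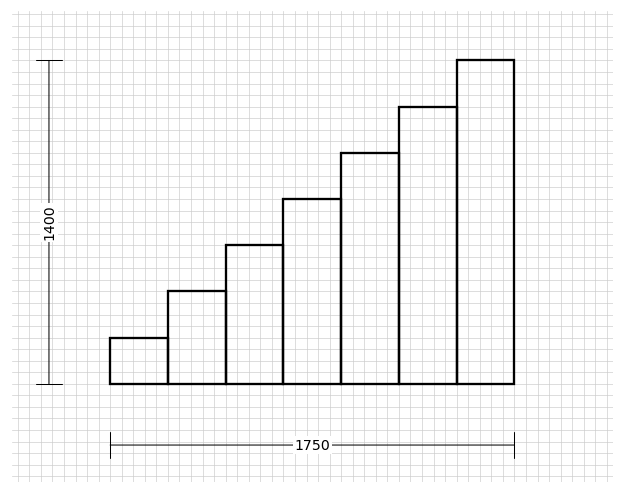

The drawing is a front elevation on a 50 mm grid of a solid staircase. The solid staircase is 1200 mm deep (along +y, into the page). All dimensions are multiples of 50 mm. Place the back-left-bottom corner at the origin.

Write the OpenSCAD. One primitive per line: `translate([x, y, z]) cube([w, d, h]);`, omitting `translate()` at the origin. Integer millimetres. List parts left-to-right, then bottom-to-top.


cube([250, 1200, 200]);
translate([250, 0, 0]) cube([250, 1200, 400]);
translate([500, 0, 0]) cube([250, 1200, 600]);
translate([750, 0, 0]) cube([250, 1200, 800]);
translate([1000, 0, 0]) cube([250, 1200, 1000]);
translate([1250, 0, 0]) cube([250, 1200, 1200]);
translate([1500, 0, 0]) cube([250, 1200, 1400]);


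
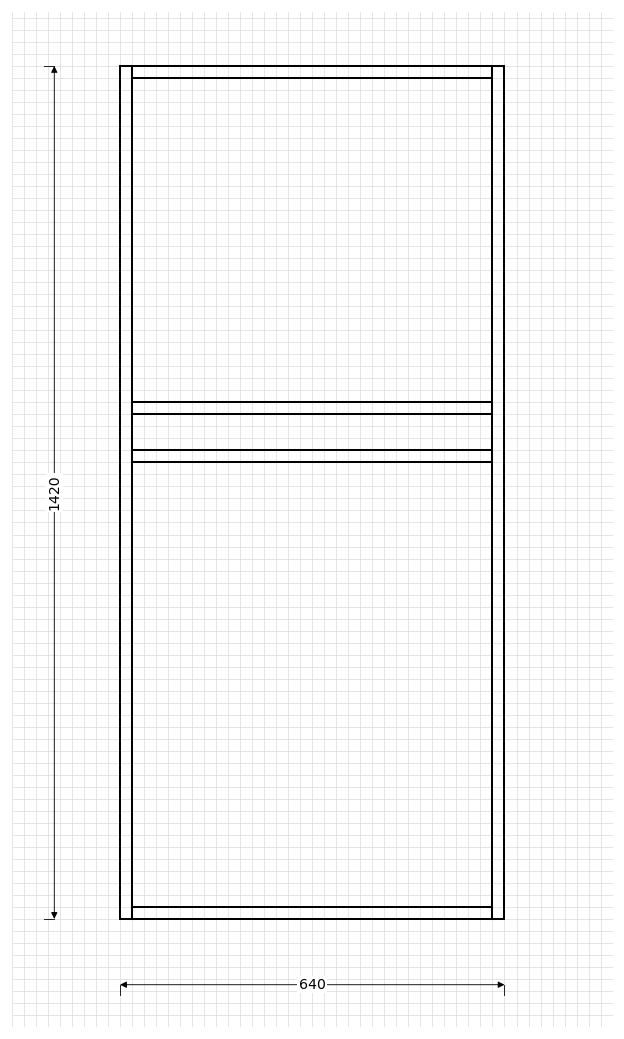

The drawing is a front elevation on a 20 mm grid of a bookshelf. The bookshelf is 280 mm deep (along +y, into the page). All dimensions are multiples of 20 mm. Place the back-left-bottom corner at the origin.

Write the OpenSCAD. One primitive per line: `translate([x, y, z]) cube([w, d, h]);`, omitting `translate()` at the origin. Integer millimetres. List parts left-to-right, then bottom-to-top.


cube([20, 280, 1420]);
translate([20, 0, 0]) cube([600, 280, 20]);
translate([20, 0, 760]) cube([600, 280, 20]);
translate([20, 0, 840]) cube([600, 280, 20]);
translate([20, 0, 1400]) cube([600, 280, 20]);
translate([620, 0, 0]) cube([20, 280, 1420]);
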